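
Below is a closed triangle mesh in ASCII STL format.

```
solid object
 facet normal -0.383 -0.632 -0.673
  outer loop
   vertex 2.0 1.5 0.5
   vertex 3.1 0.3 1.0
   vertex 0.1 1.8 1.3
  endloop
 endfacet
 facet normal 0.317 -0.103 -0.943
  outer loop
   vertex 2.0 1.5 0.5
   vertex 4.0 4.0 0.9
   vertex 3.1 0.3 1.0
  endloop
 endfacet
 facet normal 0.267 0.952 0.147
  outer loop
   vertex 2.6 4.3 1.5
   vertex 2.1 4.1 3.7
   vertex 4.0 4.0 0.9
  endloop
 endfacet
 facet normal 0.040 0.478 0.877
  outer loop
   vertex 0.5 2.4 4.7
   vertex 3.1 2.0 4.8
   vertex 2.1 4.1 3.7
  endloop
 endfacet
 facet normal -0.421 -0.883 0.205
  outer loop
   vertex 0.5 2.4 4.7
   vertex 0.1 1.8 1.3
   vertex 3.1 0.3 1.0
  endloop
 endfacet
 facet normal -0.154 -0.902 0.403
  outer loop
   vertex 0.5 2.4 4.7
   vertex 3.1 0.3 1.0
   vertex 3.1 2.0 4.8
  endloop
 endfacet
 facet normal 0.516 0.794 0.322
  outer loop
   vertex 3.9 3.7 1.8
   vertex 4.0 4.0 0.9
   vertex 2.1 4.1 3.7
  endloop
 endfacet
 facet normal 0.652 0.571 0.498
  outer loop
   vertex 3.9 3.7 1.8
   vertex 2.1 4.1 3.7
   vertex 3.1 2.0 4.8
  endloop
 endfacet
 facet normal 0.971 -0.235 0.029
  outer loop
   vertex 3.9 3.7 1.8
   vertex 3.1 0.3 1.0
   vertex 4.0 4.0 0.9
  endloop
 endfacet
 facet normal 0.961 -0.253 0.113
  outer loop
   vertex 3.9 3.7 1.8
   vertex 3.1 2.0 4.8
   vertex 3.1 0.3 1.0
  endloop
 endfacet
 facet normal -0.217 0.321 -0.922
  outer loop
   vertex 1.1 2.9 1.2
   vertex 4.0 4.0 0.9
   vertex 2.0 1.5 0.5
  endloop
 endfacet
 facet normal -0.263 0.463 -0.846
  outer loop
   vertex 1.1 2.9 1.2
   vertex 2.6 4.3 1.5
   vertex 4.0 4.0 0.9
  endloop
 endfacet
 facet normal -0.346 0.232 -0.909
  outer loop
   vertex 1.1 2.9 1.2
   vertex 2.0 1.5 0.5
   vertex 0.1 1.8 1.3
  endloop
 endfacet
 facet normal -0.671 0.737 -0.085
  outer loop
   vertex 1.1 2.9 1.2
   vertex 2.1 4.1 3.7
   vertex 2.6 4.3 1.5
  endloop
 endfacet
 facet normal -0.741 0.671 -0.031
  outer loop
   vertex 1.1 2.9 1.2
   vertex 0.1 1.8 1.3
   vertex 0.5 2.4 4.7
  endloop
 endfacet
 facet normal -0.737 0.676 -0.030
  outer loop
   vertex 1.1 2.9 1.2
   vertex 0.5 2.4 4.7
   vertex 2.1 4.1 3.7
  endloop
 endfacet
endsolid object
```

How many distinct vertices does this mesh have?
10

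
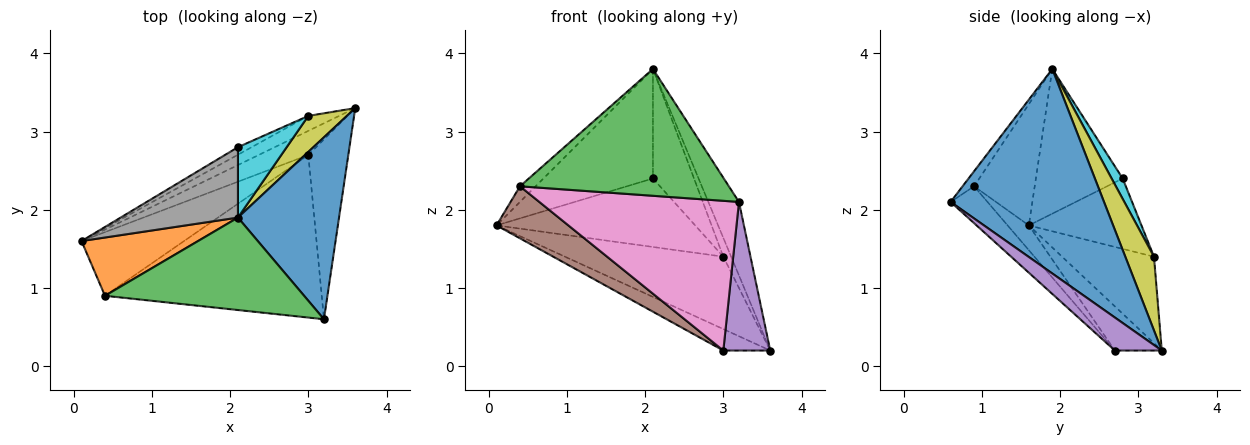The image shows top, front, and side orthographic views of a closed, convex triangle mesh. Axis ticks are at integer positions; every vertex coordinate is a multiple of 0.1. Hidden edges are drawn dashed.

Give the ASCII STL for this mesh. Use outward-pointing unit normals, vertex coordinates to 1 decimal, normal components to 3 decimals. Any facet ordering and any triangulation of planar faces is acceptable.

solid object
 facet normal 0.882 0.176 0.436
  outer loop
   vertex 2.1 1.9 3.8
   vertex 3.2 0.6 2.1
   vertex 3.6 3.3 0.2
  endloop
 endfacet
 facet normal -0.709 0.183 0.681
  outer loop
   vertex 0.4 0.9 2.3
   vertex 2.1 1.9 3.8
   vertex 0.1 1.6 1.8
  endloop
 endfacet
 facet normal -0.044 -0.807 0.589
  outer loop
   vertex 0.4 0.9 2.3
   vertex 3.2 0.6 2.1
   vertex 2.1 1.9 3.8
  endloop
 endfacet
 facet normal -0.553 0.553 -0.623
  outer loop
   vertex 3.0 2.7 0.2
   vertex 0.1 1.6 1.8
   vertex 3.6 3.3 0.2
  endloop
 endfacet
 facet normal 0.537 -0.537 -0.650
  outer loop
   vertex 3.0 2.7 0.2
   vertex 3.6 3.3 0.2
   vertex 3.2 0.6 2.1
  endloop
 endfacet
 facet normal -0.184 -0.622 -0.761
  outer loop
   vertex 3.0 2.7 0.2
   vertex 0.4 0.9 2.3
   vertex 0.1 1.6 1.8
  endloop
 endfacet
 facet normal -0.124 -0.672 -0.730
  outer loop
   vertex 3.0 2.7 0.2
   vertex 3.2 0.6 2.1
   vertex 0.4 0.9 2.3
  endloop
 endfacet
 facet normal -0.555 0.700 0.450
  outer loop
   vertex 2.1 2.8 2.4
   vertex 0.1 1.6 1.8
   vertex 2.1 1.9 3.8
  endloop
 endfacet
 facet normal 0.861 0.235 0.450
  outer loop
   vertex 3.0 3.2 1.4
   vertex 2.1 1.9 3.8
   vertex 3.6 3.3 0.2
  endloop
 endfacet
 facet normal 0.221 0.820 0.527
  outer loop
   vertex 3.0 3.2 1.4
   vertex 2.1 2.8 2.4
   vertex 2.1 1.9 3.8
  endloop
 endfacet
 facet normal -0.494 0.851 -0.176
  outer loop
   vertex 3.0 3.2 1.4
   vertex 3.6 3.3 0.2
   vertex 0.1 1.6 1.8
  endloop
 endfacet
 facet normal -0.491 0.866 -0.095
  outer loop
   vertex 3.0 3.2 1.4
   vertex 0.1 1.6 1.8
   vertex 2.1 2.8 2.4
  endloop
 endfacet
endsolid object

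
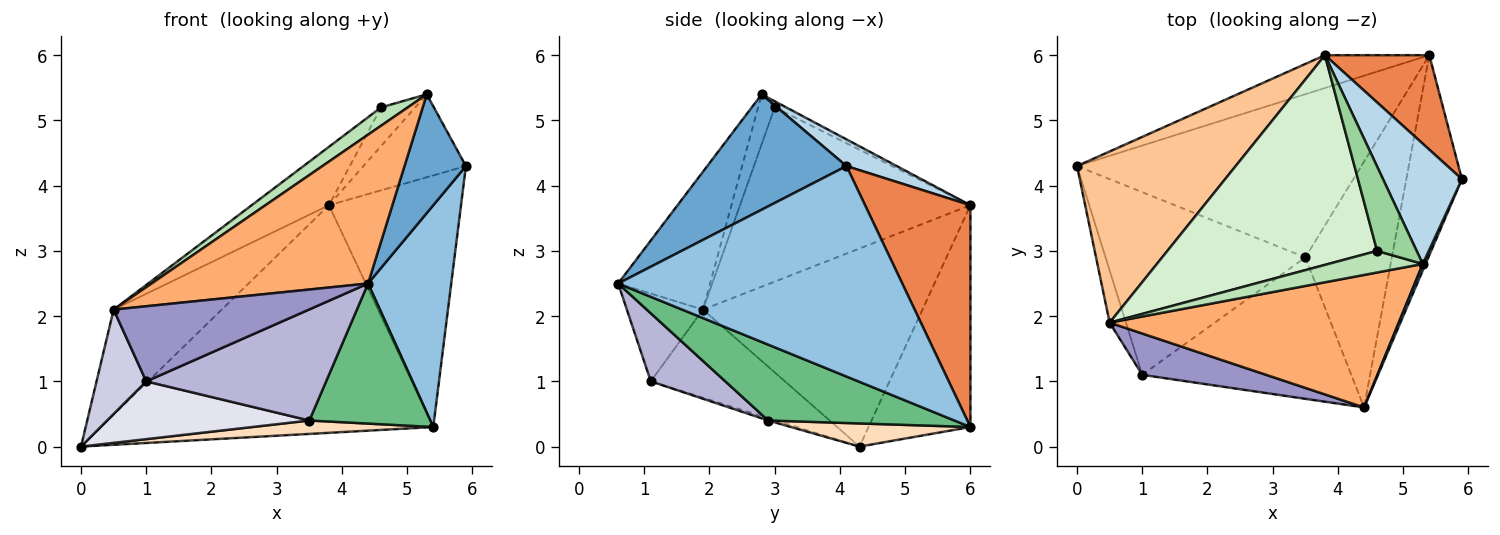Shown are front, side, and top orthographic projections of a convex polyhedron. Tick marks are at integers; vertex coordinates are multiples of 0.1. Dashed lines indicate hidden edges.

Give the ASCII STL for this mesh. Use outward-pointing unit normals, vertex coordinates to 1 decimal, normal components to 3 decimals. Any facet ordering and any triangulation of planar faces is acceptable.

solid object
 facet normal 0.915 -0.403 0.022
  outer loop
   vertex 5.3 2.8 5.4
   vertex 4.4 0.6 2.5
   vertex 5.9 4.1 4.3
  endloop
 endfacet
 facet normal 0.930 -0.272 -0.246
  outer loop
   vertex 5.4 6.0 0.3
   vertex 5.9 4.1 4.3
   vertex 4.4 0.6 2.5
  endloop
 endfacet
 facet normal 0.268 0.547 0.793
  outer loop
   vertex 3.8 6.0 3.7
   vertex 5.3 2.8 5.4
   vertex 5.9 4.1 4.3
  endloop
 endfacet
 facet normal -0.291 0.947 -0.137
  outer loop
   vertex 3.8 6.0 3.7
   vertex 5.4 6.0 0.3
   vertex 0.0 4.3 0.0
  endloop
 endfacet
 facet normal 0.598 0.750 0.282
  outer loop
   vertex 3.8 6.0 3.7
   vertex 5.9 4.1 4.3
   vertex 5.4 6.0 0.3
  endloop
 endfacet
 facet normal -0.302 -0.712 0.634
  outer loop
   vertex 0.5 1.9 2.1
   vertex 4.4 0.6 2.5
   vertex 5.3 2.8 5.4
  endloop
 endfacet
 facet normal -0.729 0.359 0.583
  outer loop
   vertex 0.5 1.9 2.1
   vertex 3.8 6.0 3.7
   vertex 0.0 4.3 0.0
  endloop
 endfacet
 facet normal 0.081 -0.082 -0.993
  outer loop
   vertex 3.5 2.9 0.4
   vertex 0.0 4.3 0.0
   vertex 5.4 6.0 0.3
  endloop
 endfacet
 facet normal 0.606 -0.394 -0.691
  outer loop
   vertex 3.5 2.9 0.4
   vertex 5.4 6.0 0.3
   vertex 4.4 0.6 2.5
  endloop
 endfacet
 facet normal -0.139 0.413 0.900
  outer loop
   vertex 4.6 3.0 5.2
   vertex 5.3 2.8 5.4
   vertex 3.8 6.0 3.7
  endloop
 endfacet
 facet normal -0.374 -0.600 0.707
  outer loop
   vertex 4.6 3.0 5.2
   vertex 0.5 1.9 2.1
   vertex 5.3 2.8 5.4
  endloop
 endfacet
 facet normal -0.625 0.209 0.752
  outer loop
   vertex 4.6 3.0 5.2
   vertex 3.8 6.0 3.7
   vertex 0.5 1.9 2.1
  endloop
 endfacet
 facet normal -0.323 -0.829 0.456
  outer loop
   vertex 1.0 1.1 1.0
   vertex 4.4 0.6 2.5
   vertex 0.5 1.9 2.1
  endloop
 endfacet
 facet normal 0.248 -0.598 -0.762
  outer loop
   vertex 1.0 1.1 1.0
   vertex 3.5 2.9 0.4
   vertex 4.4 0.6 2.5
  endloop
 endfacet
 facet normal -0.924 -0.342 -0.171
  outer loop
   vertex 1.0 1.1 1.0
   vertex 0.5 1.9 2.1
   vertex 0.0 4.3 0.0
  endloop
 endfacet
 facet normal -0.012 -0.302 -0.953
  outer loop
   vertex 1.0 1.1 1.0
   vertex 0.0 4.3 0.0
   vertex 3.5 2.9 0.4
  endloop
 endfacet
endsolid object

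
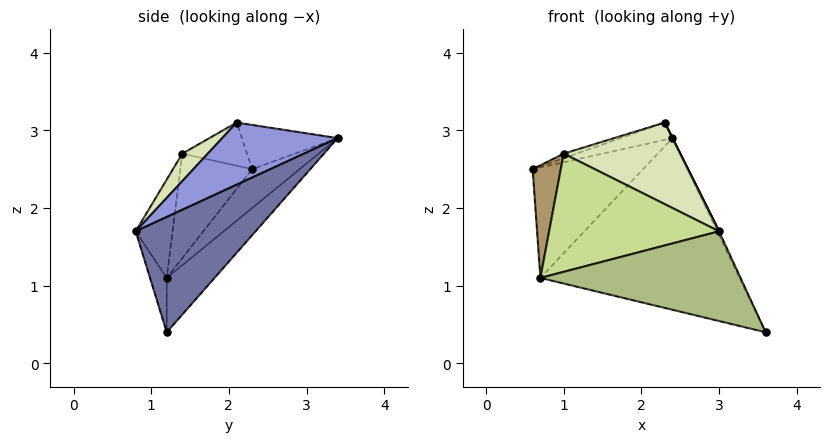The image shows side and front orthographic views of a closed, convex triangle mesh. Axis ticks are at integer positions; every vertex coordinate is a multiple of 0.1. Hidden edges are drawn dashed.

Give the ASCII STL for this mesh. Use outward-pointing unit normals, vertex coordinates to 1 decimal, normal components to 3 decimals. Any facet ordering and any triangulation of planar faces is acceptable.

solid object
 facet normal 0.906 0.014 0.423
  outer loop
   vertex 3.0 0.8 1.7
   vertex 3.6 1.2 0.4
   vertex 2.4 3.4 2.9
  endloop
 endfacet
 facet normal -0.310 0.168 0.936
  outer loop
   vertex 2.3 2.1 3.1
   vertex 2.4 3.4 2.9
   vertex 0.6 2.3 2.5
  endloop
 endfacet
 facet normal 0.894 0.000 0.447
  outer loop
   vertex 2.3 2.1 3.1
   vertex 3.0 0.8 1.7
   vertex 2.4 3.4 2.9
  endloop
 endfacet
 facet normal -0.316 0.735 -0.600
  outer loop
   vertex 0.7 1.2 1.1
   vertex 0.6 2.3 2.5
   vertex 2.4 3.4 2.9
  endloop
 endfacet
 facet normal -0.168 0.699 -0.695
  outer loop
   vertex 0.7 1.2 1.1
   vertex 2.4 3.4 2.9
   vertex 3.6 1.2 0.4
  endloop
 endfacet
 facet normal -0.079 -0.942 -0.326
  outer loop
   vertex 0.7 1.2 1.1
   vertex 3.6 1.2 0.4
   vertex 3.0 0.8 1.7
  endloop
 endfacet
 facet normal -0.209 -0.965 0.160
  outer loop
   vertex 1.0 1.4 2.7
   vertex 0.7 1.2 1.1
   vertex 3.0 0.8 1.7
  endloop
 endfacet
 facet normal 0.150 -0.686 0.712
  outer loop
   vertex 1.0 1.4 2.7
   vertex 3.0 0.8 1.7
   vertex 2.3 2.1 3.1
  endloop
 endfacet
 facet normal -0.909 -0.356 0.215
  outer loop
   vertex 1.0 1.4 2.7
   vertex 0.6 2.3 2.5
   vertex 0.7 1.2 1.1
  endloop
 endfacet
 facet normal -0.325 0.065 0.943
  outer loop
   vertex 1.0 1.4 2.7
   vertex 2.3 2.1 3.1
   vertex 0.6 2.3 2.5
  endloop
 endfacet
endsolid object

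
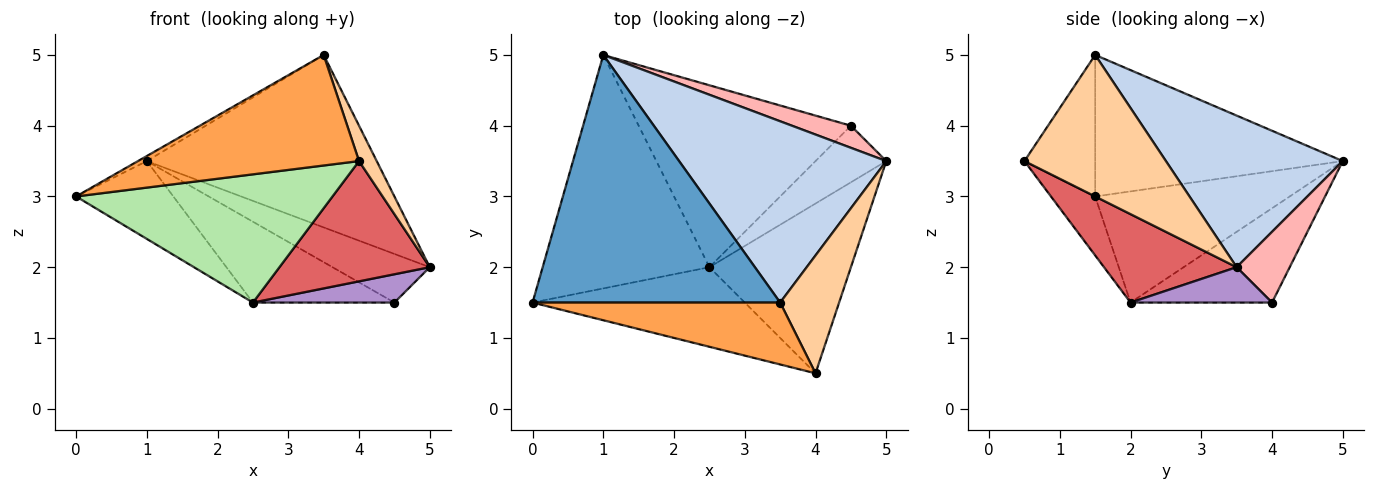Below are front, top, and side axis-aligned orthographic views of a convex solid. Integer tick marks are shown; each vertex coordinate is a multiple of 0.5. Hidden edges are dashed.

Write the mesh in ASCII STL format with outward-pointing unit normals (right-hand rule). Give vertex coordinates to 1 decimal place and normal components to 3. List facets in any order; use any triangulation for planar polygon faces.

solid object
 facet normal -0.496 0.018 0.868
  outer loop
   vertex 3.5 1.5 5.0
   vertex 1.0 5.0 3.5
   vertex 0.0 1.5 3.0
  endloop
 endfacet
 facet normal 0.468 0.609 0.640
  outer loop
   vertex 3.5 1.5 5.0
   vertex 5.0 3.5 2.0
   vertex 1.0 5.0 3.5
  endloop
 endfacet
 facet normal -0.269 -0.840 0.471
  outer loop
   vertex 4.0 0.5 3.5
   vertex 3.5 1.5 5.0
   vertex 0.0 1.5 3.0
  endloop
 endfacet
 facet normal 0.917 -0.115 0.382
  outer loop
   vertex 4.0 0.5 3.5
   vertex 5.0 3.5 2.0
   vertex 3.5 1.5 5.0
  endloop
 endfacet
 facet normal -0.535 0.267 -0.802
  outer loop
   vertex 2.5 2.0 1.5
   vertex 0.0 1.5 3.0
   vertex 1.0 5.0 3.5
  endloop
 endfacet
 facet normal -0.145 -0.841 -0.522
  outer loop
   vertex 2.5 2.0 1.5
   vertex 4.0 0.5 3.5
   vertex 0.0 1.5 3.0
  endloop
 endfacet
 facet normal 0.454 -0.515 -0.727
  outer loop
   vertex 2.5 2.0 1.5
   vertex 5.0 3.5 2.0
   vertex 4.0 0.5 3.5
  endloop
 endfacet
 facet normal 0.445 0.815 0.371
  outer loop
   vertex 4.5 4.0 1.5
   vertex 1.0 5.0 3.5
   vertex 5.0 3.5 2.0
  endloop
 endfacet
 facet normal 0.408 -0.408 -0.816
  outer loop
   vertex 4.5 4.0 1.5
   vertex 5.0 3.5 2.0
   vertex 2.5 2.0 1.5
  endloop
 endfacet
 facet normal -0.376 0.376 -0.847
  outer loop
   vertex 4.5 4.0 1.5
   vertex 2.5 2.0 1.5
   vertex 1.0 5.0 3.5
  endloop
 endfacet
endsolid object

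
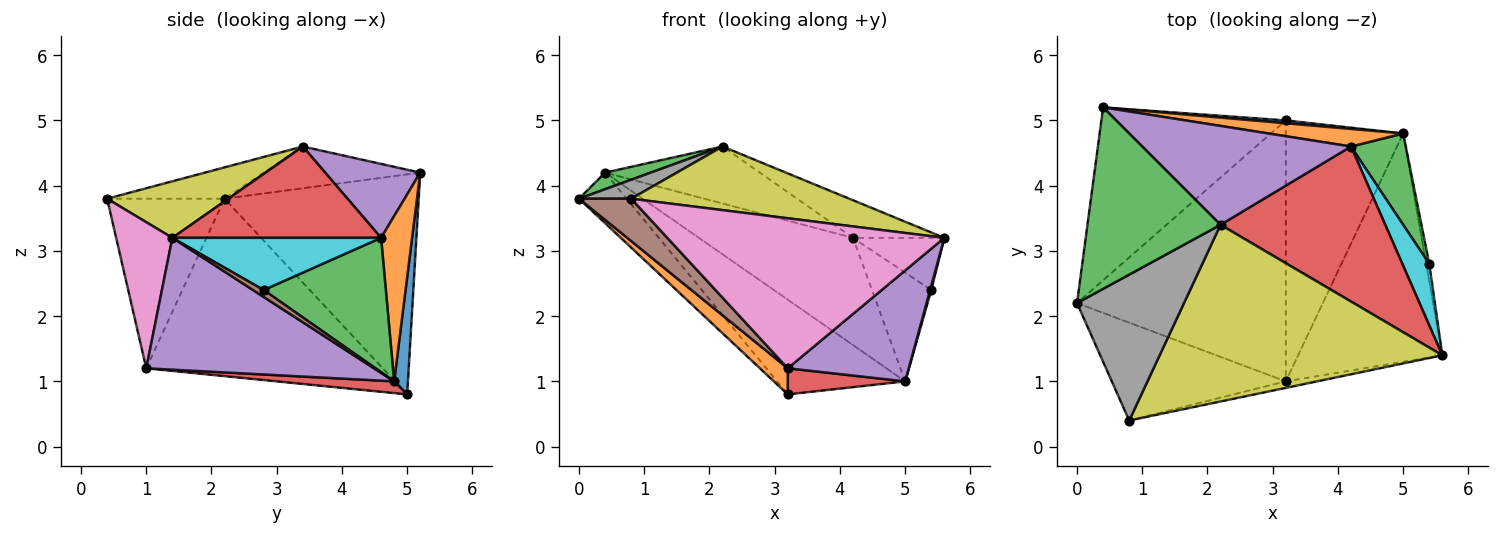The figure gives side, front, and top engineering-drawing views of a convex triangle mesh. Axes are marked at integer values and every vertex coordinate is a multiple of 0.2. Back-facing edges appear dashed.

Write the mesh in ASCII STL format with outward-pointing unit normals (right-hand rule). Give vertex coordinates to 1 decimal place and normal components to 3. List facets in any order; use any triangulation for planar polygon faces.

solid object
 facet normal -0.753 0.185 -0.631
  outer loop
   vertex 0.4 5.2 4.2
   vertex 3.2 5.0 0.8
   vertex 0.0 2.2 3.8
  endloop
 endfacet
 facet normal -0.646 -0.076 -0.760
  outer loop
   vertex 3.2 1.0 1.2
   vertex 0.0 2.2 3.8
   vertex 3.2 5.0 0.8
  endloop
 endfacet
 facet normal -0.298 -0.087 0.951
  outer loop
   vertex 2.2 3.4 4.6
   vertex 0.4 5.2 4.2
   vertex 0.0 2.2 3.8
  endloop
 endfacet
 facet normal 0.474 0.208 0.856
  outer loop
   vertex 4.2 4.6 3.2
   vertex 2.2 3.4 4.6
   vertex 5.6 1.4 3.2
  endloop
 endfacet
 facet normal 0.293 0.477 0.828
  outer loop
   vertex 4.2 4.6 3.2
   vertex 0.4 5.2 4.2
   vertex 2.2 3.4 4.6
  endloop
 endfacet
 facet normal -0.667 -0.296 -0.684
  outer loop
   vertex 0.8 0.4 3.8
   vertex 0.0 2.2 3.8
   vertex 3.2 1.0 1.2
  endloop
 endfacet
 facet normal 0.199 -0.979 -0.043
  outer loop
   vertex 0.8 0.4 3.8
   vertex 3.2 1.0 1.2
   vertex 5.6 1.4 3.2
  endloop
 endfacet
 facet normal -0.279 -0.124 0.952
  outer loop
   vertex 0.8 0.4 3.8
   vertex 2.2 3.4 4.6
   vertex 0.0 2.2 3.8
  endloop
 endfacet
 facet normal 0.185 -0.333 0.925
  outer loop
   vertex 0.8 0.4 3.8
   vertex 5.6 1.4 3.2
   vertex 2.2 3.4 4.6
  endloop
 endfacet
 facet normal 0.828 0.362 0.427
  outer loop
   vertex 5.4 2.8 2.4
   vertex 4.2 4.6 3.2
   vertex 5.6 1.4 3.2
  endloop
 endfacet
 facet normal 0.107 0.994 0.030
  outer loop
   vertex 5.0 4.8 1.0
   vertex 3.2 5.0 0.8
   vertex 0.4 5.2 4.2
  endloop
 endfacet
 facet normal 0.195 0.968 0.159
  outer loop
   vertex 5.0 4.8 1.0
   vertex 0.4 5.2 4.2
   vertex 4.2 4.6 3.2
  endloop
 endfacet
 facet normal 0.845 0.410 0.344
  outer loop
   vertex 5.0 4.8 1.0
   vertex 4.2 4.6 3.2
   vertex 5.4 2.8 2.4
  endloop
 endfacet
 facet normal 0.099 -0.099 -0.990
  outer loop
   vertex 5.0 4.8 1.0
   vertex 3.2 1.0 1.2
   vertex 3.2 5.0 0.8
  endloop
 endfacet
 facet normal 0.635 -0.337 -0.695
  outer loop
   vertex 5.0 4.8 1.0
   vertex 5.6 1.4 3.2
   vertex 3.2 1.0 1.2
  endloop
 endfacet
 facet normal 0.909 -0.101 -0.404
  outer loop
   vertex 5.0 4.8 1.0
   vertex 5.4 2.8 2.4
   vertex 5.6 1.4 3.2
  endloop
 endfacet
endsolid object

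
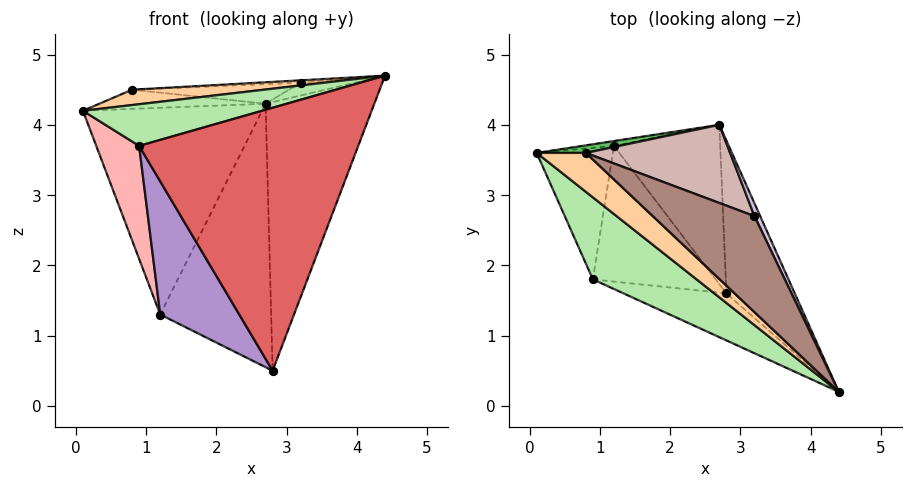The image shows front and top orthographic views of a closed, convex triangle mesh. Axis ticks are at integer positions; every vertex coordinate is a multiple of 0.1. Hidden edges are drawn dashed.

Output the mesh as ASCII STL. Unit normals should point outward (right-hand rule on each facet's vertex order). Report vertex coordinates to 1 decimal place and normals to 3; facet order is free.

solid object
 facet normal 0.900 0.380 -0.216
  outer loop
   vertex 2.8 1.6 0.5
   vertex 2.7 4.0 4.3
   vertex 4.4 0.2 4.7
  endloop
 endfacet
 facet normal -0.151 0.988 -0.023
  outer loop
   vertex 1.2 3.7 1.3
   vertex 0.1 3.6 4.2
   vertex 2.7 4.0 4.3
  endloop
 endfacet
 facet normal 0.654 0.647 -0.392
  outer loop
   vertex 1.2 3.7 1.3
   vertex 2.7 4.0 4.3
   vertex 2.8 1.6 0.5
  endloop
 endfacet
 facet normal -0.370 -0.341 0.864
  outer loop
   vertex 0.8 3.6 4.5
   vertex 0.1 3.6 4.2
   vertex 4.4 0.2 4.7
  endloop
 endfacet
 facet normal -0.155 0.919 0.362
  outer loop
   vertex 0.8 3.6 4.5
   vertex 2.7 4.0 4.3
   vertex 0.1 3.6 4.2
  endloop
 endfacet
 facet normal -0.419 -0.411 0.809
  outer loop
   vertex 0.9 1.8 3.7
   vertex 4.4 0.2 4.7
   vertex 0.1 3.6 4.2
  endloop
 endfacet
 facet normal -0.371 -0.914 -0.163
  outer loop
   vertex 0.9 1.8 3.7
   vertex 2.8 1.6 0.5
   vertex 4.4 0.2 4.7
  endloop
 endfacet
 facet normal -0.889 -0.299 -0.347
  outer loop
   vertex 0.9 1.8 3.7
   vertex 0.1 3.6 4.2
   vertex 1.2 3.7 1.3
  endloop
 endfacet
 facet normal -0.787 -0.432 -0.440
  outer loop
   vertex 0.9 1.8 3.7
   vertex 1.2 3.7 1.3
   vertex 2.8 1.6 0.5
  endloop
 endfacet
 facet normal 0.816 0.408 0.408
  outer loop
   vertex 3.2 2.7 4.6
   vertex 4.4 0.2 4.7
   vertex 2.7 4.0 4.3
  endloop
 endfacet
 facet normal -0.032 0.024 0.999
  outer loop
   vertex 3.2 2.7 4.6
   vertex 0.8 3.6 4.5
   vertex 4.4 0.2 4.7
  endloop
 endfacet
 facet normal 0.051 0.243 0.969
  outer loop
   vertex 3.2 2.7 4.6
   vertex 2.7 4.0 4.3
   vertex 0.8 3.6 4.5
  endloop
 endfacet
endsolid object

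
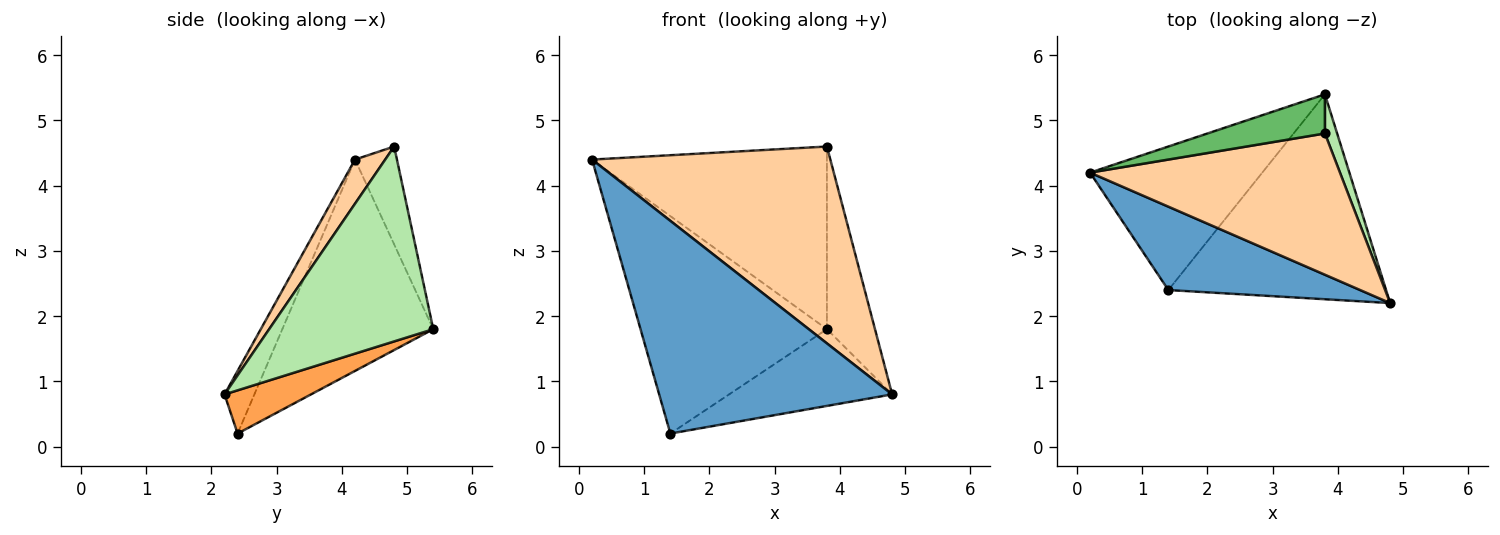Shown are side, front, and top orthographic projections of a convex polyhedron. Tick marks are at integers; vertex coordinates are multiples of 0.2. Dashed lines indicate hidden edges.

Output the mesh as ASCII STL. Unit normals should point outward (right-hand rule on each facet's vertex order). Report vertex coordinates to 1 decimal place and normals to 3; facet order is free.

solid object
 facet normal -0.118 -0.924 0.362
  outer loop
   vertex 1.4 2.4 0.2
   vertex 4.8 2.2 0.8
   vertex 0.2 4.2 4.4
  endloop
 endfacet
 facet normal -0.560 0.691 -0.456
  outer loop
   vertex 1.4 2.4 0.2
   vertex 0.2 4.2 4.4
   vertex 3.8 5.4 1.8
  endloop
 endfacet
 facet normal 0.183 0.345 -0.921
  outer loop
   vertex 1.4 2.4 0.2
   vertex 3.8 5.4 1.8
   vertex 4.8 2.2 0.8
  endloop
 endfacet
 facet normal 0.102 -0.808 0.580
  outer loop
   vertex 3.8 4.8 4.6
   vertex 0.2 4.2 4.4
   vertex 4.8 2.2 0.8
  endloop
 endfacet
 facet normal -0.172 0.963 0.206
  outer loop
   vertex 3.8 4.8 4.6
   vertex 3.8 5.4 1.8
   vertex 0.2 4.2 4.4
  endloop
 endfacet
 facet normal 0.958 0.281 0.060
  outer loop
   vertex 3.8 4.8 4.6
   vertex 4.8 2.2 0.8
   vertex 3.8 5.4 1.8
  endloop
 endfacet
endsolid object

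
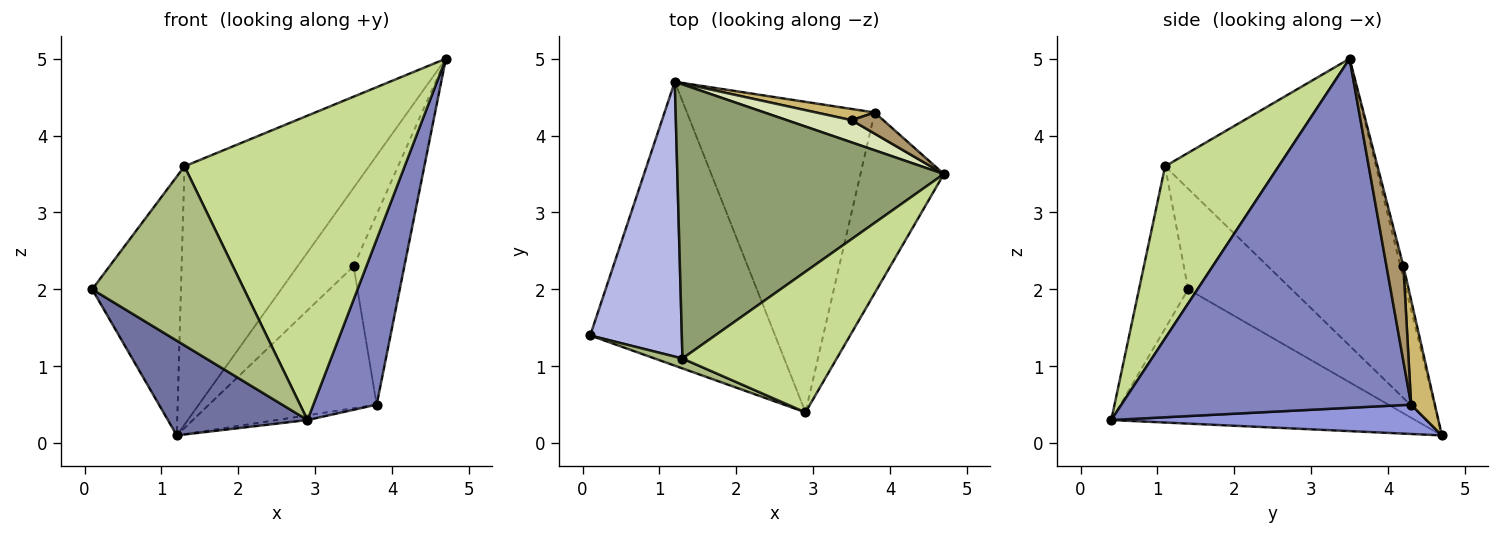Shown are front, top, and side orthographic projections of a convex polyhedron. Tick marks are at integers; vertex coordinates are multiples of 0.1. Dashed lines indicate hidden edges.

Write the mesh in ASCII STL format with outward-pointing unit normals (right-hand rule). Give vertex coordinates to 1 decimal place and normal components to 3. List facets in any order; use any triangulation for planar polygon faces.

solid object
 facet normal -0.567 -0.261 -0.781
  outer loop
   vertex 2.9 0.4 0.3
   vertex 0.1 1.4 2.0
   vertex 1.2 4.7 0.1
  endloop
 endfacet
 facet normal 0.951 -0.208 -0.227
  outer loop
   vertex 3.8 4.3 0.5
   vertex 4.7 3.5 5.0
   vertex 2.9 0.4 0.3
  endloop
 endfacet
 facet normal 0.154 0.015 -0.988
  outer loop
   vertex 3.8 4.3 0.5
   vertex 2.9 0.4 0.3
   vertex 1.2 4.7 0.1
  endloop
 endfacet
 facet normal -0.624 0.536 0.569
  outer loop
   vertex 1.3 1.1 3.6
   vertex 1.2 4.7 0.1
   vertex 0.1 1.4 2.0
  endloop
 endfacet
 facet normal -0.617 0.540 0.573
  outer loop
   vertex 1.3 1.1 3.6
   vertex 4.7 3.5 5.0
   vertex 1.2 4.7 0.1
  endloop
 endfacet
 facet normal -0.307 -0.950 0.052
  outer loop
   vertex 1.3 1.1 3.6
   vertex 0.1 1.4 2.0
   vertex 2.9 0.4 0.3
  endloop
 endfacet
 facet normal 0.424 -0.822 0.380
  outer loop
   vertex 1.3 1.1 3.6
   vertex 2.9 0.4 0.3
   vertex 4.7 3.5 5.0
  endloop
 endfacet
 facet normal -0.051 0.961 0.272
  outer loop
   vertex 3.5 4.2 2.3
   vertex 1.2 4.7 0.1
   vertex 4.7 3.5 5.0
  endloop
 endfacet
 facet normal 0.314 0.943 0.105
  outer loop
   vertex 3.5 4.2 2.3
   vertex 4.7 3.5 5.0
   vertex 3.8 4.3 0.5
  endloop
 endfacet
 facet normal 0.140 0.987 0.078
  outer loop
   vertex 3.5 4.2 2.3
   vertex 3.8 4.3 0.5
   vertex 1.2 4.7 0.1
  endloop
 endfacet
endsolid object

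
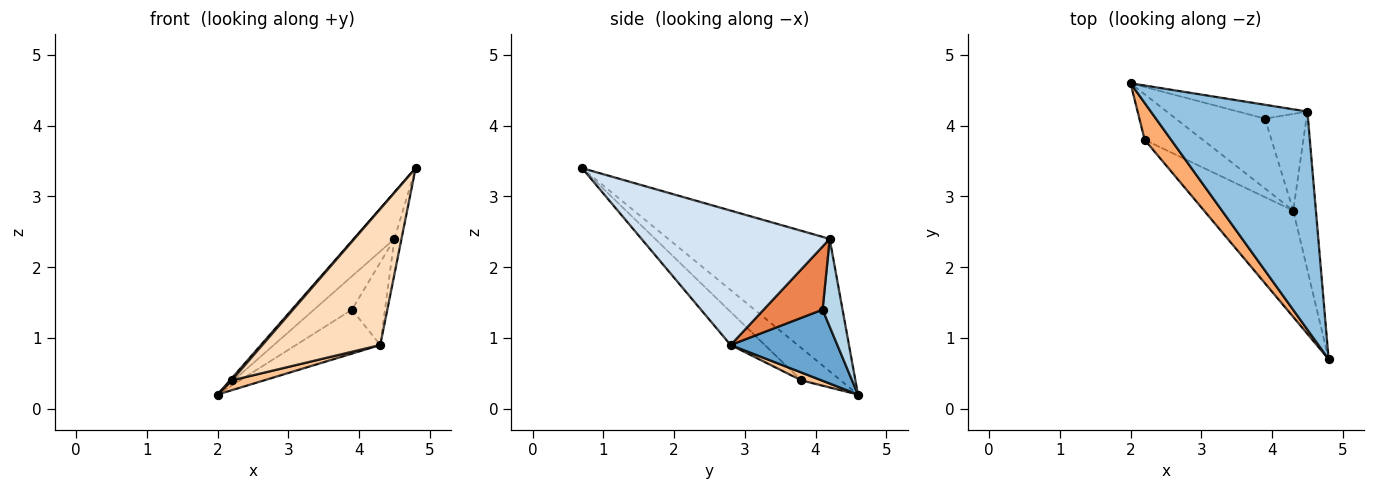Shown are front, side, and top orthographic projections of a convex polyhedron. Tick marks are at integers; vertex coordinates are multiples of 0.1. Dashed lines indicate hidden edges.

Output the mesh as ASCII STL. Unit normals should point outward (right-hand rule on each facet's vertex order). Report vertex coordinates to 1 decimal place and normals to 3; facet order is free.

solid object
 facet normal 0.559 0.442 -0.701
  outer loop
   vertex 3.9 4.1 1.4
   vertex 4.3 2.8 0.9
   vertex 2.0 4.6 0.2
  endloop
 endfacet
 facet normal -0.637 0.161 0.754
  outer loop
   vertex 4.5 4.2 2.4
   vertex 2.0 4.6 0.2
   vertex 4.8 0.7 3.4
  endloop
 endfacet
 facet normal 0.437 0.831 -0.345
  outer loop
   vertex 4.5 4.2 2.4
   vertex 3.9 4.1 1.4
   vertex 2.0 4.6 0.2
  endloop
 endfacet
 facet normal 0.985 0.037 -0.166
  outer loop
   vertex 4.5 4.2 2.4
   vertex 4.8 0.7 3.4
   vertex 4.3 2.8 0.9
  endloop
 endfacet
 facet normal 0.757 0.424 -0.497
  outer loop
   vertex 4.5 4.2 2.4
   vertex 4.3 2.8 0.9
   vertex 3.9 4.1 1.4
  endloop
 endfacet
 facet normal -0.773 -0.035 0.634
  outer loop
   vertex 2.2 3.8 0.4
   vertex 4.8 0.7 3.4
   vertex 2.0 4.6 0.2
  endloop
 endfacet
 facet normal 0.131 -0.210 -0.969
  outer loop
   vertex 2.2 3.8 0.4
   vertex 2.0 4.6 0.2
   vertex 4.3 2.8 0.9
  endloop
 endfacet
 facet normal -0.223 -0.768 -0.601
  outer loop
   vertex 2.2 3.8 0.4
   vertex 4.3 2.8 0.9
   vertex 4.8 0.7 3.4
  endloop
 endfacet
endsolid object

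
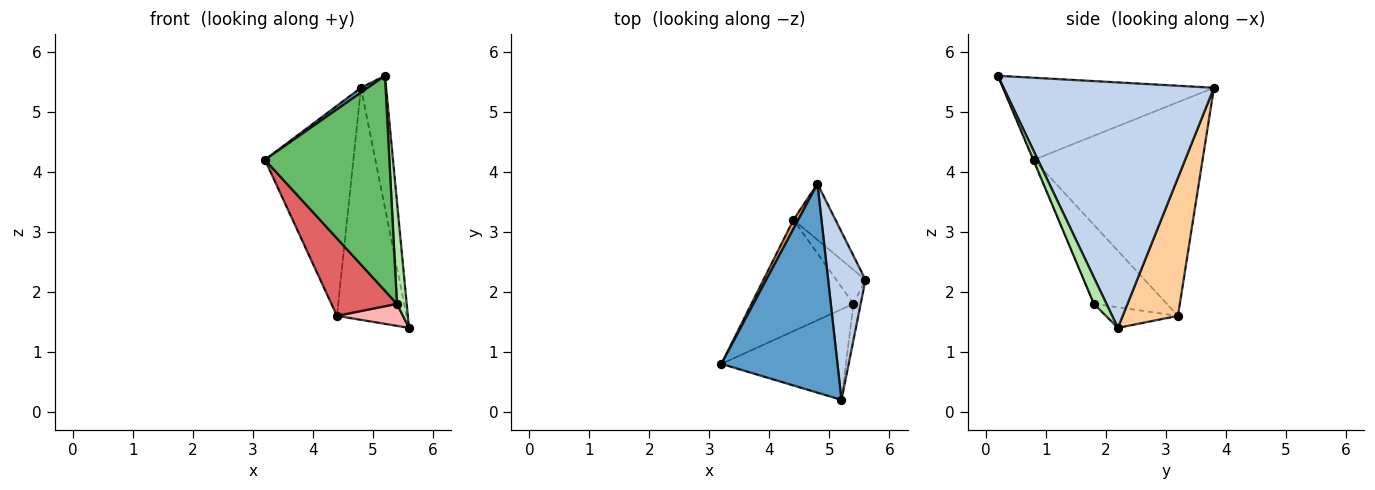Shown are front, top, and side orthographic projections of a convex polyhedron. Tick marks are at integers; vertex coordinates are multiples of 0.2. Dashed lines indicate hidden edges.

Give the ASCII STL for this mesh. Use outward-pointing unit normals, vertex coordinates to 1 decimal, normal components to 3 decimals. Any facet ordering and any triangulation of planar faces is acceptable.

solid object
 facet normal -0.577 -0.019 0.816
  outer loop
   vertex 5.2 0.2 5.6
   vertex 4.8 3.8 5.4
   vertex 3.2 0.8 4.2
  endloop
 endfacet
 facet normal 0.982 0.117 0.149
  outer loop
   vertex 5.2 0.2 5.6
   vertex 5.6 2.2 1.4
   vertex 4.8 3.8 5.4
  endloop
 endfacet
 facet normal -0.885 0.464 0.020
  outer loop
   vertex 4.4 3.2 1.6
   vertex 3.2 0.8 4.2
   vertex 4.8 3.8 5.4
  endloop
 endfacet
 facet normal 0.611 0.770 -0.186
  outer loop
   vertex 4.4 3.2 1.6
   vertex 4.8 3.8 5.4
   vertex 5.6 2.2 1.4
  endloop
 endfacet
 facet normal -0.005 -0.922 -0.388
  outer loop
   vertex 5.4 1.8 1.8
   vertex 5.2 0.2 5.6
   vertex 3.2 0.8 4.2
  endloop
 endfacet
 facet normal 0.773 -0.598 -0.211
  outer loop
   vertex 5.4 1.8 1.8
   vertex 5.6 2.2 1.4
   vertex 5.2 0.2 5.6
  endloop
 endfacet
 facet normal -0.536 -0.482 -0.693
  outer loop
   vertex 5.4 1.8 1.8
   vertex 3.2 0.8 4.2
   vertex 4.4 3.2 1.6
  endloop
 endfacet
 facet normal -0.510 -0.467 -0.722
  outer loop
   vertex 5.4 1.8 1.8
   vertex 4.4 3.2 1.6
   vertex 5.6 2.2 1.4
  endloop
 endfacet
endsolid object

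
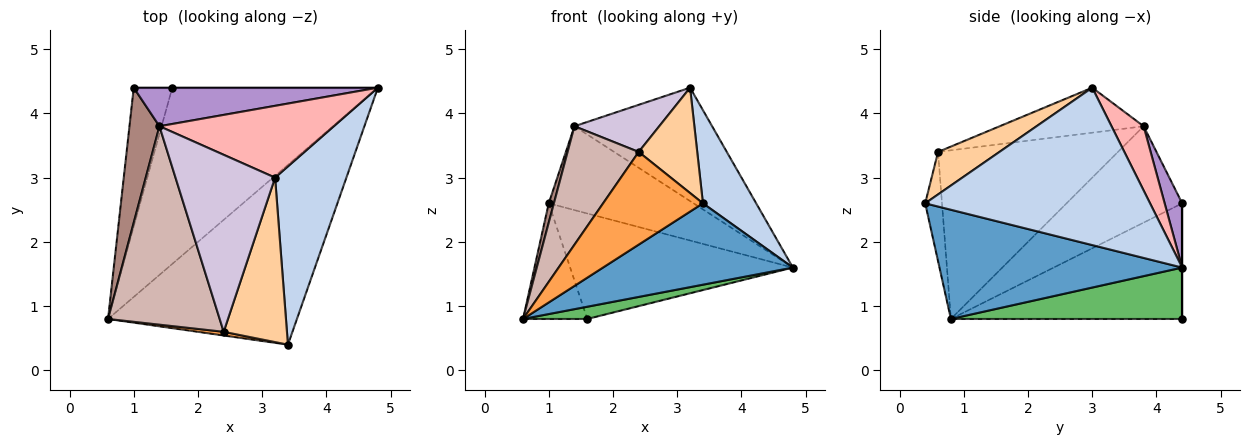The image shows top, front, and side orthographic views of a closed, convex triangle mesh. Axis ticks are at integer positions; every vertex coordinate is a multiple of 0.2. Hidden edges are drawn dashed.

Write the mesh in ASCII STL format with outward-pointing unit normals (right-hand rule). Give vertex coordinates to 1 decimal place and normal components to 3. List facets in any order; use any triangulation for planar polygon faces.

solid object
 facet normal 0.466 -0.365 -0.806
  outer loop
   vertex 3.4 0.4 2.6
   vertex 0.6 0.8 0.8
   vertex 4.8 4.4 1.6
  endloop
 endfacet
 facet normal 0.890 -0.211 0.403
  outer loop
   vertex 3.2 3.0 4.4
   vertex 3.4 0.4 2.6
   vertex 4.8 4.4 1.6
  endloop
 endfacet
 facet normal -0.166 -0.985 0.039
  outer loop
   vertex 2.4 0.6 3.4
   vertex 0.6 0.8 0.8
   vertex 3.4 0.4 2.6
  endloop
 endfacet
 facet normal 0.492 -0.469 0.733
  outer loop
   vertex 2.4 0.6 3.4
   vertex 3.4 0.4 2.6
   vertex 3.2 3.0 4.4
  endloop
 endfacet
 facet normal 0.242 -0.067 -0.968
  outer loop
   vertex 1.6 4.4 0.8
   vertex 4.8 4.4 1.6
   vertex 0.6 0.8 0.8
  endloop
 endfacet
 facet normal -0.917 0.255 -0.306
  outer loop
   vertex 1.6 4.4 0.8
   vertex 0.6 0.8 0.8
   vertex 1.0 4.4 2.6
  endloop
 endfacet
 facet normal 0.000 1.000 0.000
  outer loop
   vertex 1.6 4.4 0.8
   vertex 1.0 4.4 2.6
   vertex 4.8 4.4 1.6
  endloop
 endfacet
 facet normal 0.193 0.829 0.525
  outer loop
   vertex 1.4 3.8 3.8
   vertex 3.2 3.0 4.4
   vertex 4.8 4.4 1.6
  endloop
 endfacet
 facet normal 0.109 0.903 0.415
  outer loop
   vertex 1.4 3.8 3.8
   vertex 4.8 4.4 1.6
   vertex 1.0 4.4 2.6
  endloop
 endfacet
 facet normal -0.400 -0.236 0.886
  outer loop
   vertex 1.4 3.8 3.8
   vertex 2.4 0.6 3.4
   vertex 3.2 3.0 4.4
  endloop
 endfacet
 facet normal -0.954 -0.042 0.297
  outer loop
   vertex 1.4 3.8 3.8
   vertex 1.0 4.4 2.6
   vertex 0.6 0.8 0.8
  endloop
 endfacet
 facet normal -0.792 -0.313 0.524
  outer loop
   vertex 1.4 3.8 3.8
   vertex 0.6 0.8 0.8
   vertex 2.4 0.6 3.4
  endloop
 endfacet
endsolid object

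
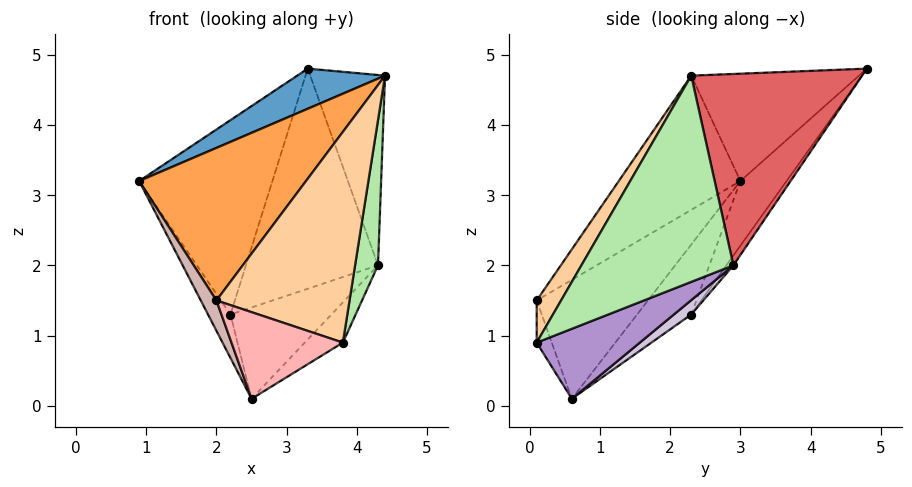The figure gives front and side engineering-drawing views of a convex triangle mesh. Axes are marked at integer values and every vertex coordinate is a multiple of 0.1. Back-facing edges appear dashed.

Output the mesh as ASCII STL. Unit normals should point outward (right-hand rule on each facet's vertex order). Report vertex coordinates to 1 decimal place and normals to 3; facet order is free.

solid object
 facet normal -0.421 -0.220 0.880
  outer loop
   vertex 3.3 4.8 4.8
   vertex 0.9 3.0 3.2
   vertex 4.4 2.3 4.7
  endloop
 endfacet
 facet normal -0.284 0.820 -0.497
  outer loop
   vertex 2.2 2.3 1.3
   vertex 0.9 3.0 3.2
   vertex 3.3 4.8 4.8
  endloop
 endfacet
 facet normal -0.417 -0.572 0.706
  outer loop
   vertex 2.0 0.1 1.5
   vertex 4.4 2.3 4.7
   vertex 0.9 3.0 3.2
  endloop
 endfacet
 facet normal 0.159 -0.865 0.476
  outer loop
   vertex 2.0 0.1 1.5
   vertex 3.8 0.1 0.9
   vertex 4.4 2.3 4.7
  endloop
 endfacet
 facet normal -0.044 0.819 -0.572
  outer loop
   vertex 4.3 2.9 2.0
   vertex 2.2 2.3 1.3
   vertex 3.3 4.8 4.8
  endloop
 endfacet
 facet normal 0.986 -0.149 -0.070
  outer loop
   vertex 4.3 2.9 2.0
   vertex 4.4 2.3 4.7
   vertex 3.8 0.1 0.9
  endloop
 endfacet
 facet normal 0.915 0.400 0.055
  outer loop
   vertex 4.3 2.9 2.0
   vertex 3.3 4.8 4.8
   vertex 4.4 2.3 4.7
  endloop
 endfacet
 facet normal -0.124 -0.920 -0.373
  outer loop
   vertex 2.5 0.6 0.1
   vertex 3.8 0.1 0.9
   vertex 2.0 0.1 1.5
  endloop
 endfacet
 facet normal 0.570 0.210 -0.794
  outer loop
   vertex 2.5 0.6 0.1
   vertex 4.3 2.9 2.0
   vertex 3.8 0.1 0.9
  endloop
 endfacet
 facet normal 0.101 0.586 -0.804
  outer loop
   vertex 2.5 0.6 0.1
   vertex 2.2 2.3 1.3
   vertex 4.3 2.9 2.0
  endloop
 endfacet
 facet normal -0.731 0.303 -0.612
  outer loop
   vertex 2.5 0.6 0.1
   vertex 0.9 3.0 3.2
   vertex 2.2 2.3 1.3
  endloop
 endfacet
 facet normal -0.918 -0.129 -0.374
  outer loop
   vertex 2.5 0.6 0.1
   vertex 2.0 0.1 1.5
   vertex 0.9 3.0 3.2
  endloop
 endfacet
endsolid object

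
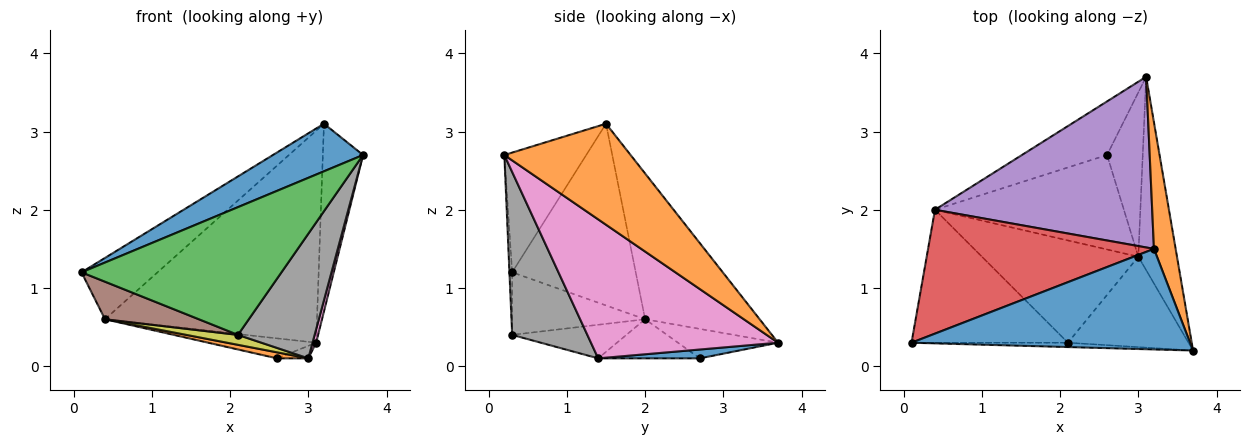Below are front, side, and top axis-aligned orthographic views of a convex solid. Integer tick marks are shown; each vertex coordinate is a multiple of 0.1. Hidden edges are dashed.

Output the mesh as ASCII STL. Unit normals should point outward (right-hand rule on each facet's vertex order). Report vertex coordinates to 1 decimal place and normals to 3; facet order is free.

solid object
 facet normal -0.362 -0.399 0.843
  outer loop
   vertex 3.2 1.5 3.1
   vertex 0.1 0.3 1.2
   vertex 3.7 0.2 2.7
  endloop
 endfacet
 facet normal 0.933 0.297 0.200
  outer loop
   vertex 3.2 1.5 3.1
   vertex 3.7 0.2 2.7
   vertex 3.1 3.7 0.3
  endloop
 endfacet
 facet normal -0.014 -0.999 -0.034
  outer loop
   vertex 2.1 0.3 0.4
   vertex 3.7 0.2 2.7
   vertex 0.1 0.3 1.2
  endloop
 endfacet
 facet normal -0.585 0.360 0.727
  outer loop
   vertex 0.4 2.0 0.6
   vertex 0.1 0.3 1.2
   vertex 3.2 1.5 3.1
  endloop
 endfacet
 facet normal -0.388 0.718 0.578
  outer loop
   vertex 0.4 2.0 0.6
   vertex 3.2 1.5 3.1
   vertex 3.1 3.7 0.3
  endloop
 endfacet
 facet normal -0.359 -0.254 -0.898
  outer loop
   vertex 0.4 2.0 0.6
   vertex 2.1 0.3 0.4
   vertex 0.1 0.3 1.2
  endloop
 endfacet
 facet normal 0.963 -0.019 -0.268
  outer loop
   vertex 3.0 1.4 0.1
   vertex 3.1 3.7 0.3
   vertex 3.7 0.2 2.7
  endloop
 endfacet
 facet normal 0.622 -0.634 -0.460
  outer loop
   vertex 3.0 1.4 0.1
   vertex 3.7 0.2 2.7
   vertex 2.1 0.3 0.4
  endloop
 endfacet
 facet normal -0.209 -0.094 -0.973
  outer loop
   vertex 3.0 1.4 0.1
   vertex 2.1 0.3 0.4
   vertex 0.4 2.0 0.6
  endloop
 endfacet
 facet normal -0.308 0.332 -0.891
  outer loop
   vertex 2.6 2.7 0.1
   vertex 0.4 2.0 0.6
   vertex 3.1 3.7 0.3
  endloop
 endfacet
 facet normal 0.240 0.074 -0.968
  outer loop
   vertex 2.6 2.7 0.1
   vertex 3.1 3.7 0.3
   vertex 3.0 1.4 0.1
  endloop
 endfacet
 facet normal -0.202 -0.062 -0.977
  outer loop
   vertex 2.6 2.7 0.1
   vertex 3.0 1.4 0.1
   vertex 0.4 2.0 0.6
  endloop
 endfacet
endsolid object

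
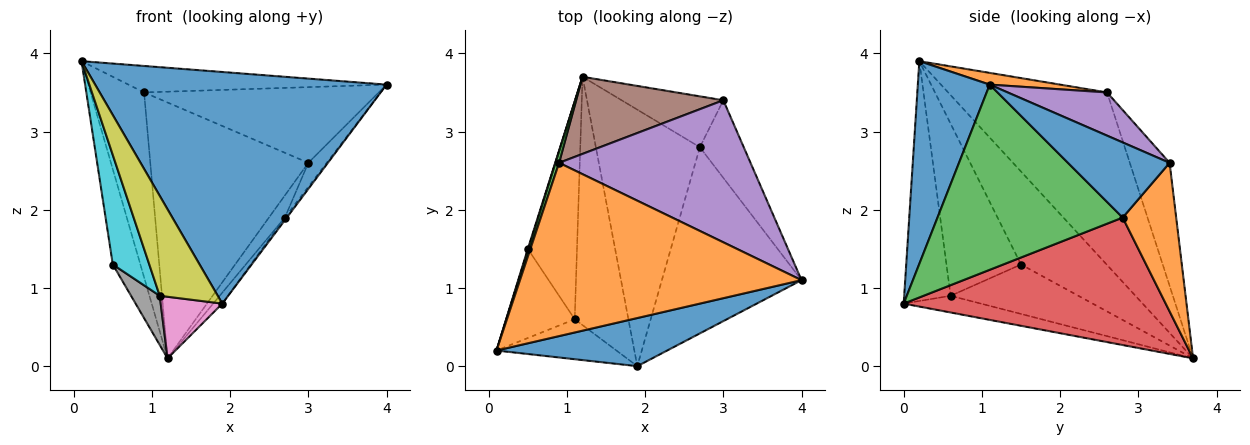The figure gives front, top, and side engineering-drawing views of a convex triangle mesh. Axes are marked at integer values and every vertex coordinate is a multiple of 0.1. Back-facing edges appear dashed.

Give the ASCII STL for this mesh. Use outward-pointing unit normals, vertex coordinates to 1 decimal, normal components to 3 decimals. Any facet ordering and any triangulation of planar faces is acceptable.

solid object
 facet normal 0.235 -0.952 0.198
  outer loop
   vertex 1.9 0.0 0.8
   vertex 4.0 1.1 3.6
   vertex 0.1 0.2 3.9
  endloop
 endfacet
 facet normal 0.041 0.151 0.988
  outer loop
   vertex 0.9 2.6 3.5
   vertex 0.1 0.2 3.9
   vertex 4.0 1.1 3.6
  endloop
 endfacet
 facet normal -0.948 0.319 0.020
  outer loop
   vertex 0.9 2.6 3.5
   vertex 1.2 3.7 0.1
   vertex 0.1 0.2 3.9
  endloop
 endfacet
 facet normal -0.952 0.307 0.007
  outer loop
   vertex 0.5 1.5 1.3
   vertex 0.1 0.2 3.9
   vertex 1.2 3.7 0.1
  endloop
 endfacet
 facet normal 0.195 0.461 0.866
  outer loop
   vertex 3.0 3.4 2.6
   vertex 0.9 2.6 3.5
   vertex 4.0 1.1 3.6
  endloop
 endfacet
 facet normal -0.234 0.931 0.280
  outer loop
   vertex 3.0 3.4 2.6
   vertex 1.2 3.7 0.1
   vertex 0.9 2.6 3.5
  endloop
 endfacet
 facet normal -0.289 -0.230 -0.929
  outer loop
   vertex 1.1 0.6 0.9
   vertex 1.2 3.7 0.1
   vertex 1.9 0.0 0.8
  endloop
 endfacet
 facet normal -0.700 -0.157 -0.697
  outer loop
   vertex 1.1 0.6 0.9
   vertex 0.5 1.5 1.3
   vertex 1.2 3.7 0.1
  endloop
 endfacet
 facet normal -0.596 -0.745 -0.298
  outer loop
   vertex 1.1 0.6 0.9
   vertex 1.9 0.0 0.8
   vertex 0.1 0.2 3.9
  endloop
 endfacet
 facet normal -0.846 -0.414 -0.337
  outer loop
   vertex 1.1 0.6 0.9
   vertex 0.1 0.2 3.9
   vertex 0.5 1.5 1.3
  endloop
 endfacet
 facet normal 0.853 0.154 -0.498
  outer loop
   vertex 2.7 2.8 1.9
   vertex 3.0 3.4 2.6
   vertex 4.0 1.1 3.6
  endloop
 endfacet
 facet normal 0.801 0.239 -0.548
  outer loop
   vertex 2.7 2.8 1.9
   vertex 1.2 3.7 0.1
   vertex 3.0 3.4 2.6
  endloop
 endfacet
 facet normal 0.798 0.008 -0.602
  outer loop
   vertex 2.7 2.8 1.9
   vertex 4.0 1.1 3.6
   vertex 1.9 0.0 0.8
  endloop
 endfacet
 facet normal 0.775 0.027 -0.632
  outer loop
   vertex 2.7 2.8 1.9
   vertex 1.9 0.0 0.8
   vertex 1.2 3.7 0.1
  endloop
 endfacet
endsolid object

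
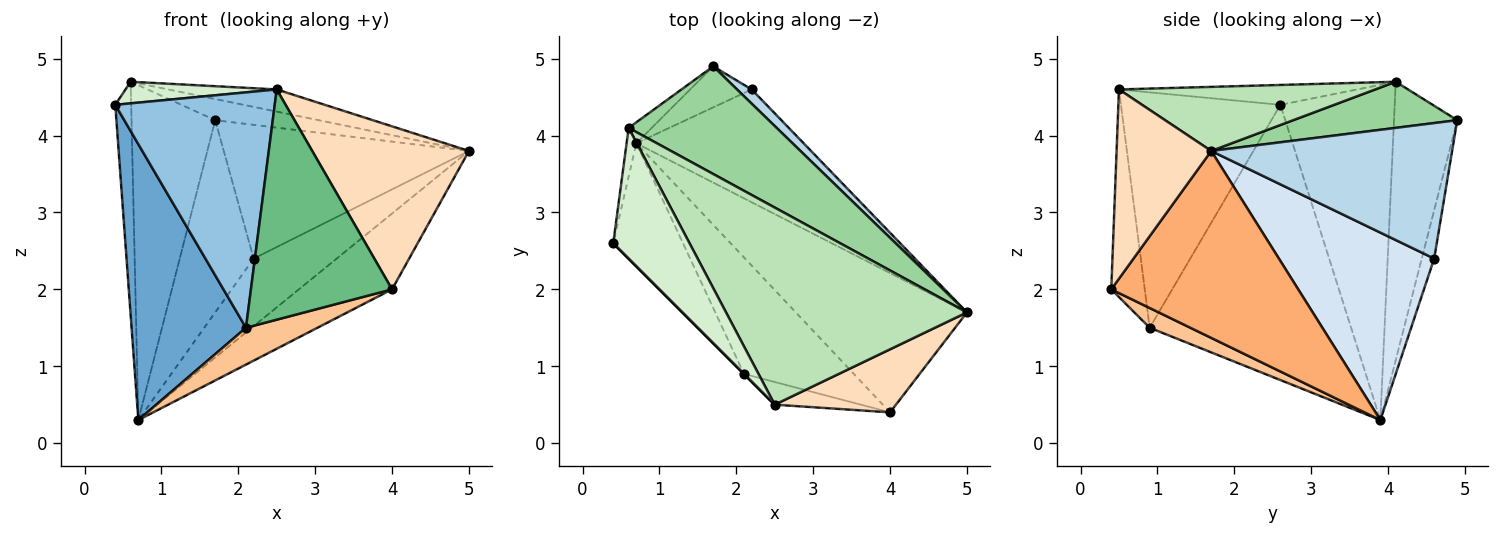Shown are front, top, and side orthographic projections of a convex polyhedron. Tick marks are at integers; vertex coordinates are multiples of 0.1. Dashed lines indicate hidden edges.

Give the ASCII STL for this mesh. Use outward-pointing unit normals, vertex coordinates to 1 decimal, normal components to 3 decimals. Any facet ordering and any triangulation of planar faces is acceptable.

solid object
 facet normal -0.849 -0.482 -0.215
  outer loop
   vertex 2.1 0.9 1.5
   vertex 0.4 2.6 4.4
   vertex 0.7 3.9 0.3
  endloop
 endfacet
 facet normal -0.707 -0.707 0.000
  outer loop
   vertex 2.5 0.5 4.6
   vertex 0.4 2.6 4.4
   vertex 2.1 0.9 1.5
  endloop
 endfacet
 facet normal 0.699 0.711 0.076
  outer loop
   vertex 2.2 4.6 2.4
   vertex 1.7 4.9 4.2
   vertex 5.0 1.7 3.8
  endloop
 endfacet
 facet normal 0.693 0.371 -0.618
  outer loop
   vertex 2.2 4.6 2.4
   vertex 5.0 1.7 3.8
   vertex 0.7 3.9 0.3
  endloop
 endfacet
 facet normal -0.162 0.965 -0.206
  outer loop
   vertex 2.2 4.6 2.4
   vertex 0.7 3.9 0.3
   vertex 1.7 4.9 4.2
  endloop
 endfacet
 facet normal 0.692 0.345 -0.634
  outer loop
   vertex 4.0 0.4 2.0
   vertex 0.7 3.9 0.3
   vertex 5.0 1.7 3.8
  endloop
 endfacet
 facet normal 0.169 -0.297 -0.940
  outer loop
   vertex 4.0 0.4 2.0
   vertex 2.1 0.9 1.5
   vertex 0.7 3.9 0.3
  endloop
 endfacet
 facet normal 0.491 -0.813 0.314
  outer loop
   vertex 4.0 0.4 2.0
   vertex 5.0 1.7 3.8
   vertex 2.5 0.5 4.6
  endloop
 endfacet
 facet normal -0.230 -0.969 -0.095
  outer loop
   vertex 4.0 0.4 2.0
   vertex 2.5 0.5 4.6
   vertex 2.1 0.9 1.5
  endloop
 endfacet
 facet normal 0.292 0.184 0.938
  outer loop
   vertex 0.6 4.1 4.7
   vertex 5.0 1.7 3.8
   vertex 1.7 4.9 4.2
  endloop
 endfacet
 facet normal 0.256 0.108 0.961
  outer loop
   vertex 0.6 4.1 4.7
   vertex 2.5 0.5 4.6
   vertex 5.0 1.7 3.8
  endloop
 endfacet
 facet normal -0.249 -0.158 0.956
  outer loop
   vertex 0.6 4.1 4.7
   vertex 0.4 2.6 4.4
   vertex 2.5 0.5 4.6
  endloop
 endfacet
 facet normal -0.990 0.138 -0.029
  outer loop
   vertex 0.6 4.1 4.7
   vertex 0.7 3.9 0.3
   vertex 0.4 2.6 4.4
  endloop
 endfacet
 facet normal -0.602 0.797 -0.050
  outer loop
   vertex 0.6 4.1 4.7
   vertex 1.7 4.9 4.2
   vertex 0.7 3.9 0.3
  endloop
 endfacet
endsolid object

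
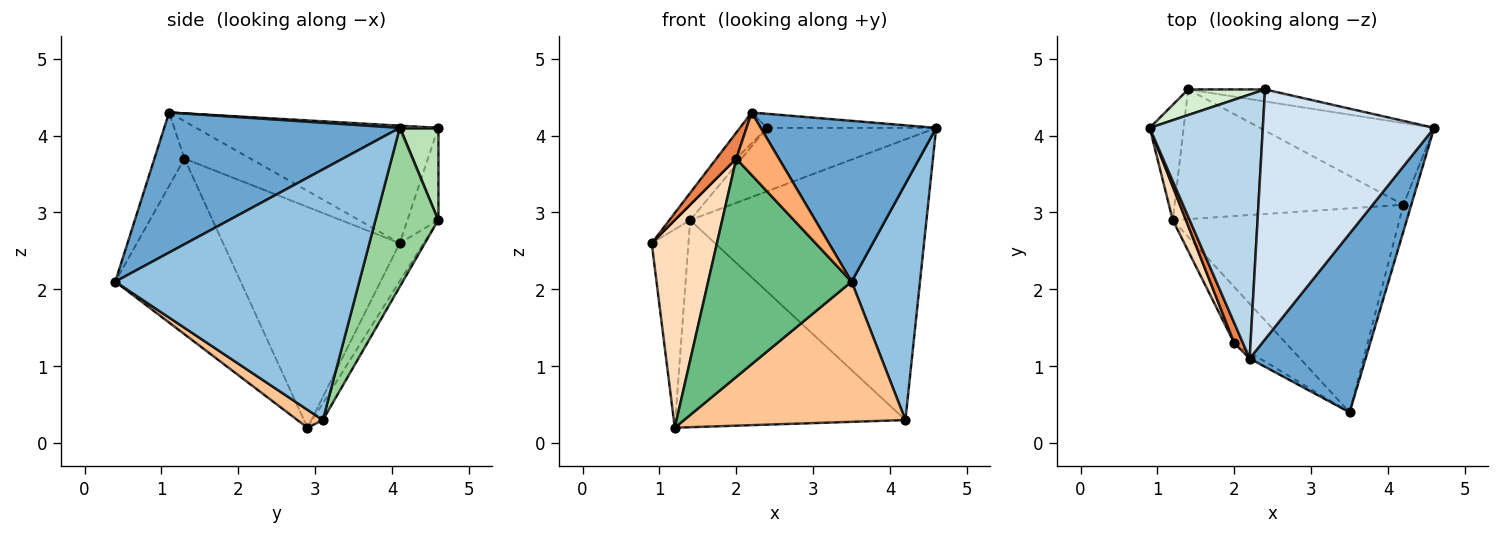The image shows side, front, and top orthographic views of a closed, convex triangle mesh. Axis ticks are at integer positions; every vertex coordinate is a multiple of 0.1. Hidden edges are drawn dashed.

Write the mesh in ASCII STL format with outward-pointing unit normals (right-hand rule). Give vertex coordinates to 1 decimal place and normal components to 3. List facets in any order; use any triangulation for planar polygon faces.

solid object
 facet normal 0.668 -0.498 0.553
  outer loop
   vertex 2.2 1.1 4.3
   vertex 3.5 0.4 2.1
   vertex 4.6 4.1 4.1
  endloop
 endfacet
 facet normal 0.962 -0.270 -0.030
  outer loop
   vertex 4.2 3.1 0.3
   vertex 4.6 4.1 4.1
   vertex 3.5 0.4 2.1
  endloop
 endfacet
 facet normal -0.718 0.081 0.691
  outer loop
   vertex 2.4 4.6 4.1
   vertex 0.9 4.1 2.6
   vertex 2.2 1.1 4.3
  endloop
 endfacet
 facet normal 0.013 0.056 0.998
  outer loop
   vertex 2.4 4.6 4.1
   vertex 2.2 1.1 4.3
   vertex 4.6 4.1 4.1
  endloop
 endfacet
 facet normal -0.935 -0.282 0.218
  outer loop
   vertex 2.0 1.3 3.7
   vertex 2.2 1.1 4.3
   vertex 0.9 4.1 2.6
  endloop
 endfacet
 facet normal -0.574 -0.815 -0.080
  outer loop
   vertex 2.0 1.3 3.7
   vertex 3.5 0.4 2.1
   vertex 2.2 1.1 4.3
  endloop
 endfacet
 facet normal 0.065 -0.565 -0.822
  outer loop
   vertex 1.2 2.9 0.2
   vertex 4.2 3.1 0.3
   vertex 3.5 0.4 2.1
  endloop
 endfacet
 facet normal -0.937 -0.346 0.056
  outer loop
   vertex 1.2 2.9 0.2
   vertex 2.0 1.3 3.7
   vertex 0.9 4.1 2.6
  endloop
 endfacet
 facet normal -0.646 -0.739 -0.190
  outer loop
   vertex 1.2 2.9 0.2
   vertex 3.5 0.4 2.1
   vertex 2.0 1.3 3.7
  endloop
 endfacet
 facet normal 0.247 0.930 -0.271
  outer loop
   vertex 1.4 4.6 2.9
   vertex 4.6 4.1 4.1
   vertex 4.2 3.1 0.3
  endloop
 endfacet
 facet normal 0.218 0.959 -0.182
  outer loop
   vertex 1.4 4.6 2.9
   vertex 2.4 4.6 4.1
   vertex 4.6 4.1 4.1
  endloop
 endfacet
 facet normal -0.717 0.359 0.598
  outer loop
   vertex 1.4 4.6 2.9
   vertex 0.9 4.1 2.6
   vertex 2.4 4.6 4.1
  endloop
 endfacet
 facet normal -0.491 0.753 -0.438
  outer loop
   vertex 1.4 4.6 2.9
   vertex 1.2 2.9 0.2
   vertex 0.9 4.1 2.6
  endloop
 endfacet
 facet normal -0.039 0.847 -0.530
  outer loop
   vertex 1.4 4.6 2.9
   vertex 4.2 3.1 0.3
   vertex 1.2 2.9 0.2
  endloop
 endfacet
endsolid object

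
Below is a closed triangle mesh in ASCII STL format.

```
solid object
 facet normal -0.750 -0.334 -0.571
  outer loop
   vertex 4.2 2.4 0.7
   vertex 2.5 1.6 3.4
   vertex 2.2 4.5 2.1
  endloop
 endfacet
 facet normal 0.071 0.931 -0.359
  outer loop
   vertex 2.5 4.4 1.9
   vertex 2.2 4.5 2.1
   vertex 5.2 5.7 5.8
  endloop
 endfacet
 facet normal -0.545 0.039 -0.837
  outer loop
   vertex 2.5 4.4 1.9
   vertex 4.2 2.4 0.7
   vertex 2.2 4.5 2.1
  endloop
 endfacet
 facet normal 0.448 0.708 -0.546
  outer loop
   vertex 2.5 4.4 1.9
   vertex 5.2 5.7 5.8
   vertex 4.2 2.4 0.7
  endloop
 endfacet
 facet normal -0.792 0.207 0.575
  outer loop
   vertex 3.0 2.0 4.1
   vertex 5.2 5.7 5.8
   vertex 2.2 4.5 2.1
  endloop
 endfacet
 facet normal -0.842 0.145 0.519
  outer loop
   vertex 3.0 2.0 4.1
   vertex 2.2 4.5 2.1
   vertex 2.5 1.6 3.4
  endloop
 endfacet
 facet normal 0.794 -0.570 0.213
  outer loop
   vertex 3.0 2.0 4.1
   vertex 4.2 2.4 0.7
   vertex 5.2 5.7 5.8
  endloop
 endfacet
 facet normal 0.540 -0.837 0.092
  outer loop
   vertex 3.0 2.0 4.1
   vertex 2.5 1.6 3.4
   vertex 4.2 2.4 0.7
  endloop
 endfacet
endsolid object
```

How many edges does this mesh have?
12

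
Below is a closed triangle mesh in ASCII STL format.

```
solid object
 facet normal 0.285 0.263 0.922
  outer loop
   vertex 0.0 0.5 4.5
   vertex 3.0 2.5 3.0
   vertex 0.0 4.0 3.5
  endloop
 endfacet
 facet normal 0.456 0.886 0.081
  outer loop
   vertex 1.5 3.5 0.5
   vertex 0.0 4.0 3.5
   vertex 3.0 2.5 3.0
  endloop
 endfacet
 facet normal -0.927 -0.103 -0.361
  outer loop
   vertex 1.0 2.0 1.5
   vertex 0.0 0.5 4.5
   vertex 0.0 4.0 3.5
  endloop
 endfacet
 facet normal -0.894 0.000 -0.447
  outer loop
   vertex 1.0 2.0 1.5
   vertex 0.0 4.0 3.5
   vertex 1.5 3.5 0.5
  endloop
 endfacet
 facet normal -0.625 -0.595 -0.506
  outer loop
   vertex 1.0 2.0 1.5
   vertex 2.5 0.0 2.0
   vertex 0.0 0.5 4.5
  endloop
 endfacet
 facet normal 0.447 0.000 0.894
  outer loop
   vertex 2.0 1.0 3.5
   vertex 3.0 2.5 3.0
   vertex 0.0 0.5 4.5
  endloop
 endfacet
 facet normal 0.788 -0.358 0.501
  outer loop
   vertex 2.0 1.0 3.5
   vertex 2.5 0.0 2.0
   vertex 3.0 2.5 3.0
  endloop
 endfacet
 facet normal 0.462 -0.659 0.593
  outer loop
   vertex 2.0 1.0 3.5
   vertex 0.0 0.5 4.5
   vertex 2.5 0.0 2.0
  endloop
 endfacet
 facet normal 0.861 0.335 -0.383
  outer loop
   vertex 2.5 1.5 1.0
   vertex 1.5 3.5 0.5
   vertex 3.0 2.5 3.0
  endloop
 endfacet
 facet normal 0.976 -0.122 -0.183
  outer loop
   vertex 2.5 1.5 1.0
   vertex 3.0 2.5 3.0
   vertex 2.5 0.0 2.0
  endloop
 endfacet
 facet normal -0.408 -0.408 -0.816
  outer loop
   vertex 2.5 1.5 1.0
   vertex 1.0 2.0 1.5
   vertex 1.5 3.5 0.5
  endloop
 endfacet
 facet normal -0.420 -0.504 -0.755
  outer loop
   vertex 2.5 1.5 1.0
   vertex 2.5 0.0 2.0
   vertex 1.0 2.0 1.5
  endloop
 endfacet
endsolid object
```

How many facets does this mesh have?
12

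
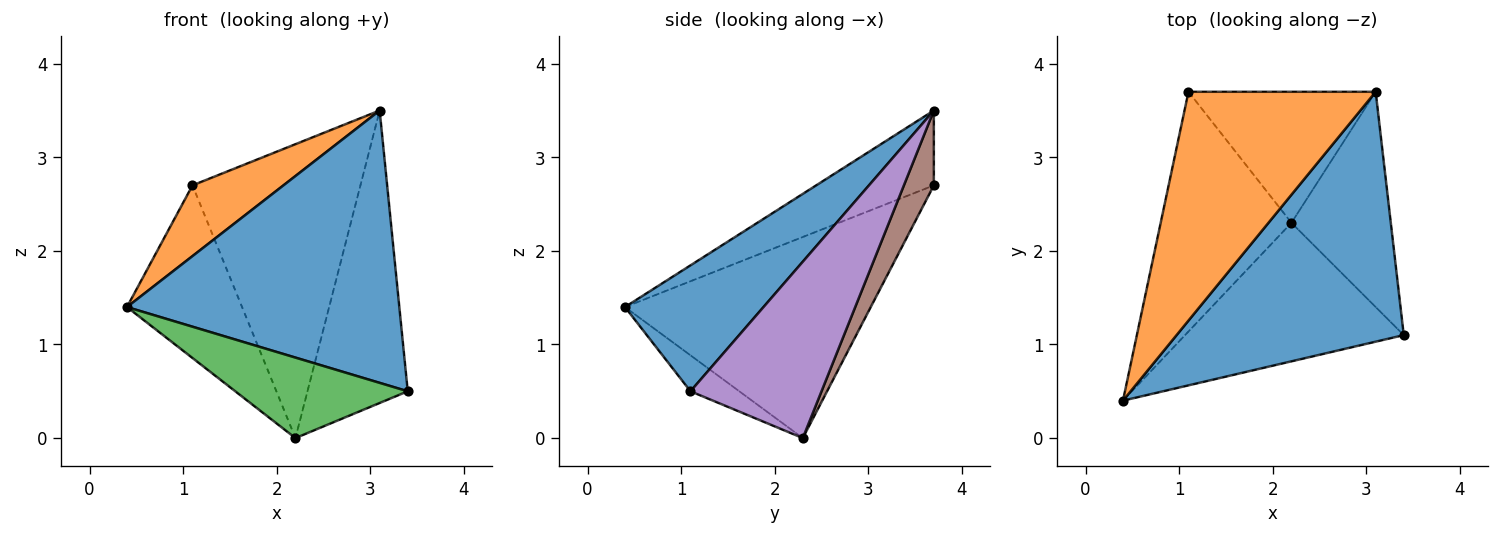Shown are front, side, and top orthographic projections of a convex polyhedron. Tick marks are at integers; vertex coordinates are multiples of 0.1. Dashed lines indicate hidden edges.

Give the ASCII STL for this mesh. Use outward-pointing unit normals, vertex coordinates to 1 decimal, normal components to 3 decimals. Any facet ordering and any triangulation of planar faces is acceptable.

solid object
 facet normal 0.351 -0.690 0.633
  outer loop
   vertex 3.1 3.7 3.5
   vertex 0.4 0.4 1.4
   vertex 3.4 1.1 0.5
  endloop
 endfacet
 facet normal -0.357 -0.276 0.892
  outer loop
   vertex 3.1 3.7 3.5
   vertex 1.1 3.7 2.7
   vertex 0.4 0.4 1.4
  endloop
 endfacet
 facet normal -0.141 -0.497 -0.856
  outer loop
   vertex 2.2 2.3 0.0
   vertex 3.4 1.1 0.5
   vertex 0.4 0.4 1.4
  endloop
 endfacet
 facet normal -0.780 0.365 -0.507
  outer loop
   vertex 2.2 2.3 0.0
   vertex 0.4 0.4 1.4
   vertex 1.1 3.7 2.7
  endloop
 endfacet
 facet normal 0.725 0.555 -0.408
  outer loop
   vertex 2.2 2.3 0.0
   vertex 3.1 3.7 3.5
   vertex 3.4 1.1 0.5
  endloop
 endfacet
 facet normal 0.161 0.901 -0.402
  outer loop
   vertex 2.2 2.3 0.0
   vertex 1.1 3.7 2.7
   vertex 3.1 3.7 3.5
  endloop
 endfacet
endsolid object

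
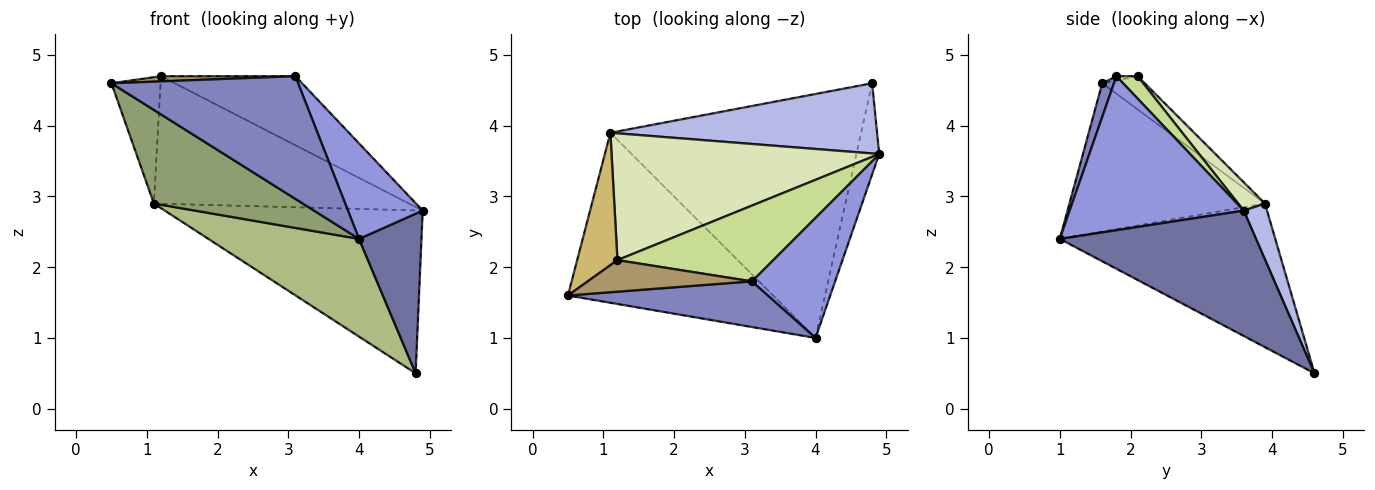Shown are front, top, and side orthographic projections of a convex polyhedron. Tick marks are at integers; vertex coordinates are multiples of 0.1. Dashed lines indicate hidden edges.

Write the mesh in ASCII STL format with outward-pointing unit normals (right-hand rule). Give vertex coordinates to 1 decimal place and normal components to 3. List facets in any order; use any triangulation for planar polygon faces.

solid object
 facet normal 0.939 -0.299 -0.171
  outer loop
   vertex 4.8 4.6 0.5
   vertex 4.9 3.6 2.8
   vertex 4.0 1.0 2.4
  endloop
 endfacet
 facet normal 0.059 -0.936 0.348
  outer loop
   vertex 3.1 1.8 4.7
   vertex 0.5 1.6 4.6
   vertex 4.0 1.0 2.4
  endloop
 endfacet
 facet normal 0.823 -0.353 0.445
  outer loop
   vertex 3.1 1.8 4.7
   vertex 4.0 1.0 2.4
   vertex 4.9 3.6 2.8
  endloop
 endfacet
 facet normal 0.083 0.915 0.394
  outer loop
   vertex 1.1 3.9 2.9
   vertex 4.9 3.6 2.8
   vertex 4.8 4.6 0.5
  endloop
 endfacet
 facet normal -0.535 -0.407 -0.740
  outer loop
   vertex 1.1 3.9 2.9
   vertex 4.0 1.0 2.4
   vertex 0.5 1.6 4.6
  endloop
 endfacet
 facet normal -0.470 -0.328 -0.820
  outer loop
   vertex 1.1 3.9 2.9
   vertex 4.8 4.6 0.5
   vertex 4.0 1.0 2.4
  endloop
 endfacet
 facet normal 0.106 0.670 0.735
  outer loop
   vertex 1.2 2.1 4.7
   vertex 3.1 1.8 4.7
   vertex 4.9 3.6 2.8
  endloop
 endfacet
 facet normal 0.074 0.707 0.703
  outer loop
   vertex 1.2 2.1 4.7
   vertex 4.9 3.6 2.8
   vertex 1.1 3.9 2.9
  endloop
 endfacet
 facet normal -0.026 -0.162 0.987
  outer loop
   vertex 1.2 2.1 4.7
   vertex 0.5 1.6 4.6
   vertex 3.1 1.8 4.7
  endloop
 endfacet
 facet normal -0.512 0.593 0.621
  outer loop
   vertex 1.2 2.1 4.7
   vertex 1.1 3.9 2.9
   vertex 0.5 1.6 4.6
  endloop
 endfacet
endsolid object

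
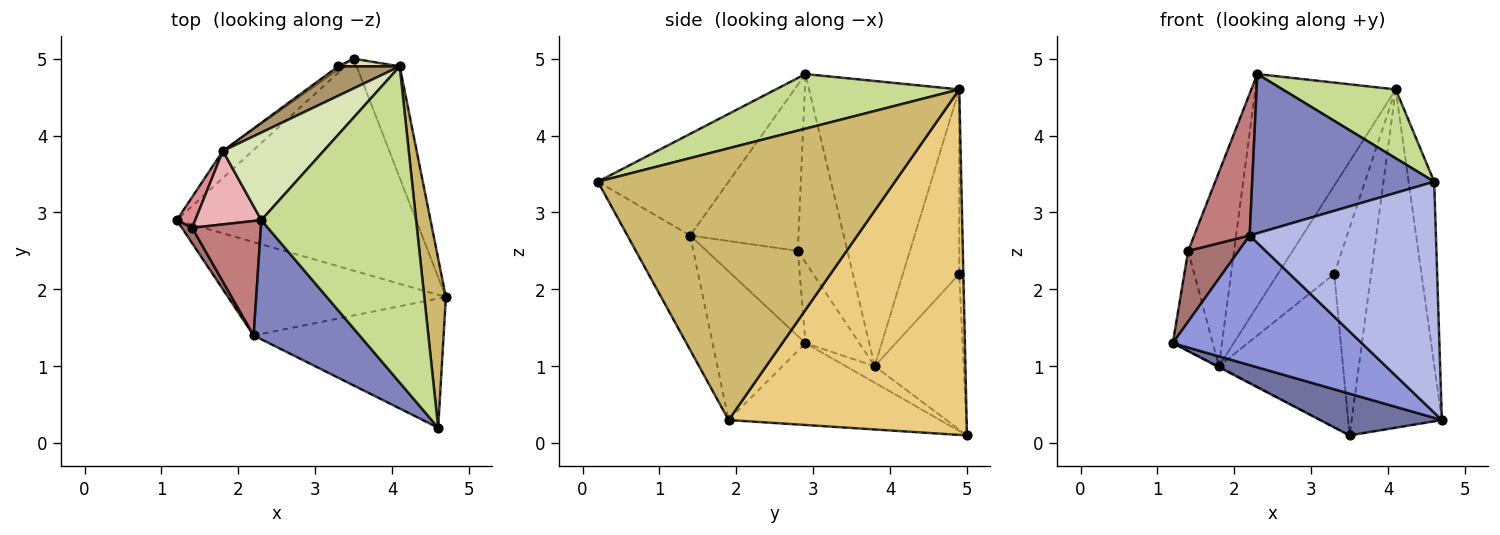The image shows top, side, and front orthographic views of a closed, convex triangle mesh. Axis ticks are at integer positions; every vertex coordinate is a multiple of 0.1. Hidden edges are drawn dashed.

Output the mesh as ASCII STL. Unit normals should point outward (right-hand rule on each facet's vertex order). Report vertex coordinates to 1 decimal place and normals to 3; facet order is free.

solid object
 facet normal -0.318 -0.183 -0.930
  outer loop
   vertex 3.5 5.0 0.1
   vertex 4.7 1.9 0.3
   vertex 1.2 2.9 1.3
  endloop
 endfacet
 facet normal -0.499 -0.694 0.519
  outer loop
   vertex 2.2 1.4 2.7
   vertex 4.6 0.2 3.4
   vertex 2.3 2.9 4.8
  endloop
 endfacet
 facet normal -0.370 -0.754 -0.543
  outer loop
   vertex 2.2 1.4 2.7
   vertex 1.2 2.9 1.3
   vertex 4.7 1.9 0.3
  endloop
 endfacet
 facet normal -0.282 -0.837 -0.468
  outer loop
   vertex 2.2 1.4 2.7
   vertex 4.7 1.9 0.3
   vertex 4.6 0.2 3.4
  endloop
 endfacet
 facet normal -0.485 0.032 -0.874
  outer loop
   vertex 1.8 3.8 1.0
   vertex 3.5 5.0 0.1
   vertex 1.2 2.9 1.3
  endloop
 endfacet
 facet normal -0.583 0.813 -0.017
  outer loop
   vertex 1.8 3.8 1.0
   vertex 3.3 4.9 2.2
   vertex 3.5 5.0 0.1
  endloop
 endfacet
 facet normal 0.326 -0.201 0.924
  outer loop
   vertex 4.1 4.9 4.6
   vertex 2.3 2.9 4.8
   vertex 4.6 0.2 3.4
  endloop
 endfacet
 facet normal -0.707 0.661 0.250
  outer loop
   vertex 4.1 4.9 4.6
   vertex 1.8 3.8 1.0
   vertex 2.3 2.9 4.8
  endloop
 endfacet
 facet normal -0.688 0.688 0.229
  outer loop
   vertex 4.1 4.9 4.6
   vertex 3.3 4.9 2.2
   vertex 1.8 3.8 1.0
  endloop
 endfacet
 facet normal 0.993 0.086 0.079
  outer loop
   vertex 4.1 4.9 4.6
   vertex 4.6 0.2 3.4
   vertex 4.7 1.9 0.3
  endloop
 endfacet
 facet normal 0.929 0.352 -0.116
  outer loop
   vertex 4.1 4.9 4.6
   vertex 4.7 1.9 0.3
   vertex 3.5 5.0 0.1
  endloop
 endfacet
 facet normal -0.110 0.993 0.037
  outer loop
   vertex 4.1 4.9 4.6
   vertex 3.5 5.0 0.1
   vertex 3.3 4.9 2.2
  endloop
 endfacet
 facet normal -0.870 -0.482 0.105
  outer loop
   vertex 1.4 2.8 2.5
   vertex 1.2 2.9 1.3
   vertex 2.2 1.4 2.7
  endloop
 endfacet
 facet normal -0.835 -0.428 0.345
  outer loop
   vertex 1.4 2.8 2.5
   vertex 2.2 1.4 2.7
   vertex 2.3 2.9 4.8
  endloop
 endfacet
 facet normal -0.790 0.587 0.180
  outer loop
   vertex 1.4 2.8 2.5
   vertex 1.8 3.8 1.0
   vertex 1.2 2.9 1.3
  endloop
 endfacet
 facet normal -0.710 0.658 0.249
  outer loop
   vertex 1.4 2.8 2.5
   vertex 2.3 2.9 4.8
   vertex 1.8 3.8 1.0
  endloop
 endfacet
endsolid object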